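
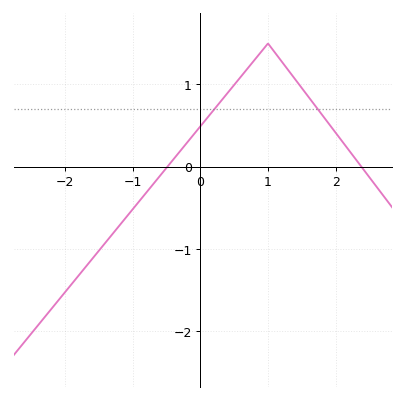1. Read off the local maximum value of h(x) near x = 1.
1.5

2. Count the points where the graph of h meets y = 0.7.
2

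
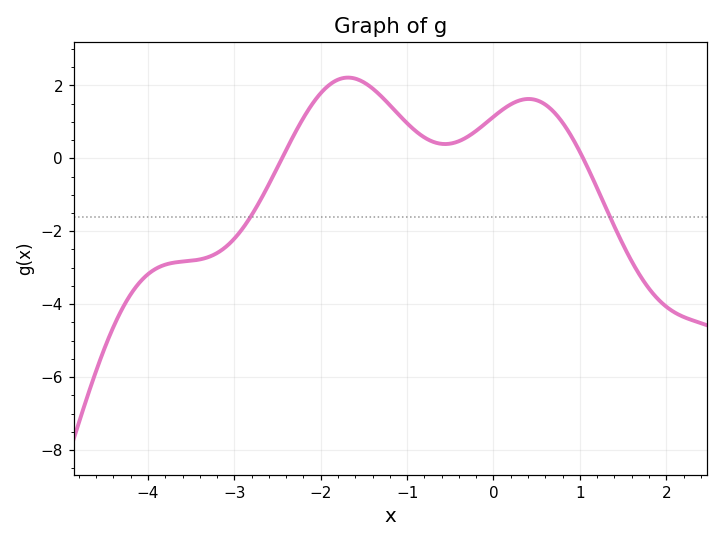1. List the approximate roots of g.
-2.4, 1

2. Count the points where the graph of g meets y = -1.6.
2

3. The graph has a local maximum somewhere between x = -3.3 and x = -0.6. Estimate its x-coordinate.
-1.7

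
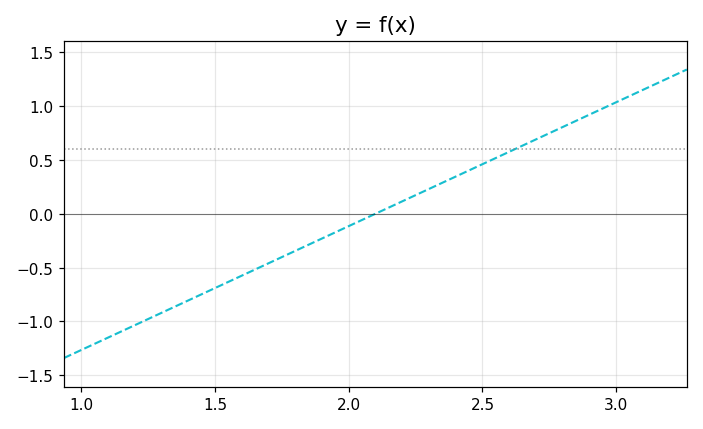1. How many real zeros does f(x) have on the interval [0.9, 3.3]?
1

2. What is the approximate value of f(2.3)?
0.25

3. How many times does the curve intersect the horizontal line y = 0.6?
1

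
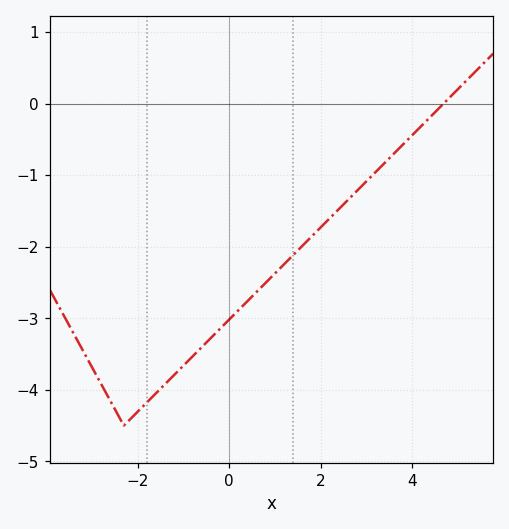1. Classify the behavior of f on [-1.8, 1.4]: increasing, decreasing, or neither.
increasing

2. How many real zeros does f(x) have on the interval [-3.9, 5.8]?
1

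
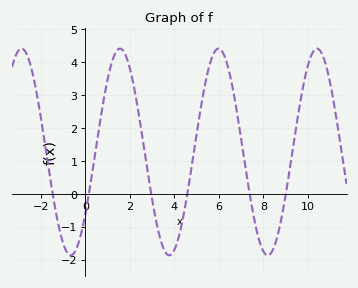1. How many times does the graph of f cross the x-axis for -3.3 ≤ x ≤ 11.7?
6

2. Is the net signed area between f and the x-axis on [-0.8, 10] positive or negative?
positive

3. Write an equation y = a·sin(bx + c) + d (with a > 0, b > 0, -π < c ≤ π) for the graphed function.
y = 3.14sin(1.42x - 0.64) + 1.27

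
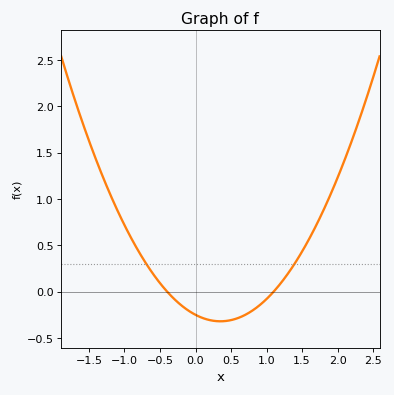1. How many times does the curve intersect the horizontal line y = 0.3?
2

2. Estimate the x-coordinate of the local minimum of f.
0.4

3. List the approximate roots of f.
-0.4, 1.1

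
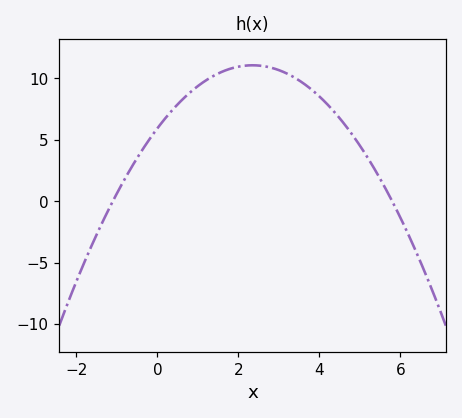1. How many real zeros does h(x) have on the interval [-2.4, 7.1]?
2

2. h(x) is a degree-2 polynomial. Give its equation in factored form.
y = -0.93(x + 1.1)(x - 5.8)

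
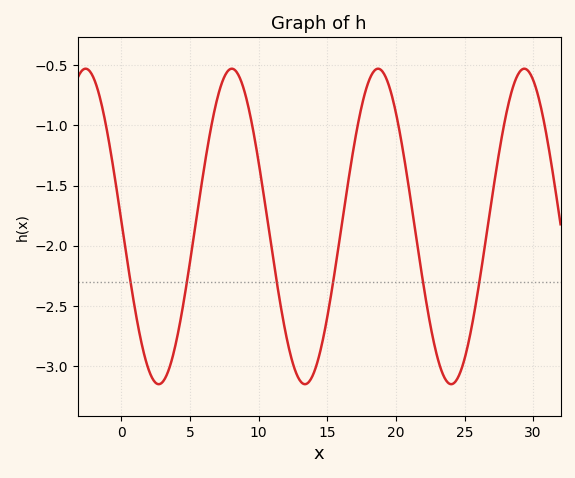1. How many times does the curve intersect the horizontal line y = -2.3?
6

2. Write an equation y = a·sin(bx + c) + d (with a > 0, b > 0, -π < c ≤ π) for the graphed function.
y = 1.31sin(0.59x + 3.1) - 1.84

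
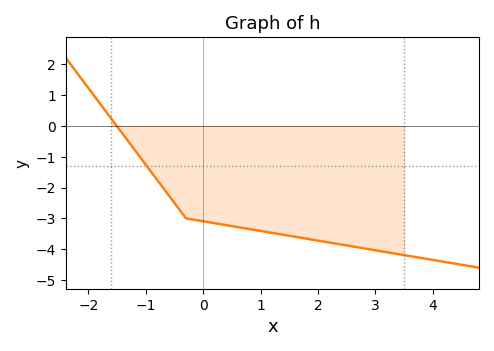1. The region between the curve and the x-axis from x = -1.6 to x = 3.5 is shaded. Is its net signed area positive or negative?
negative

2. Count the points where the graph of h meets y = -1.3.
1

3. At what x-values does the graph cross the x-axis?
-1.5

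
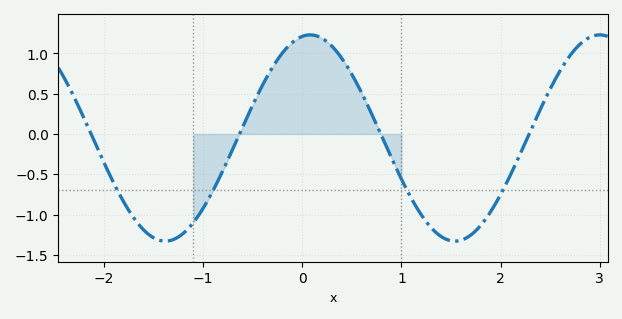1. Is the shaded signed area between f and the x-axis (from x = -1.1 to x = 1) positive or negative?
positive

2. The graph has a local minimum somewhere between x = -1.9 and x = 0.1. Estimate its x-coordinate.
-1.38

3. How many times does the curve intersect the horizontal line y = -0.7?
4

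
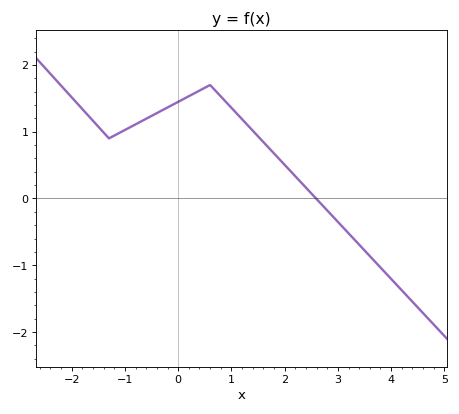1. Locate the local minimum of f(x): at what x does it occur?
-1.3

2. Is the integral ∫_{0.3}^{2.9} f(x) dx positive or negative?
positive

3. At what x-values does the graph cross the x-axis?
2.59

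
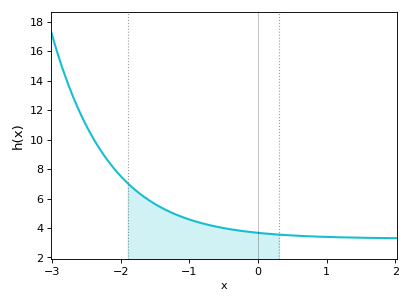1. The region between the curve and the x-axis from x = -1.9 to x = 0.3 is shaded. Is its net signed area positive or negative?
positive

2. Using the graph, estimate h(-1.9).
7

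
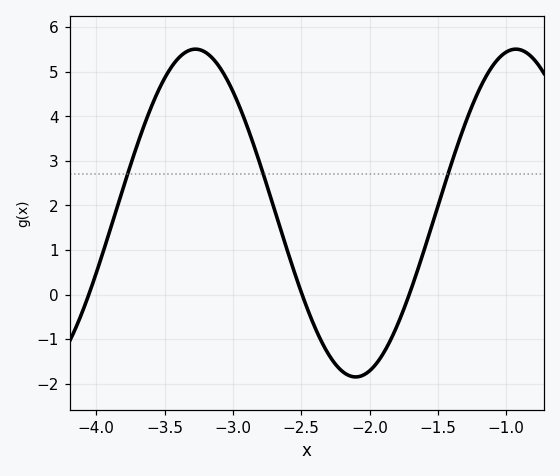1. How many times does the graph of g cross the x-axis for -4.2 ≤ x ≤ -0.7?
3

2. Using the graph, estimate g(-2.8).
2.91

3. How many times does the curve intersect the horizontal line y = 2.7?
3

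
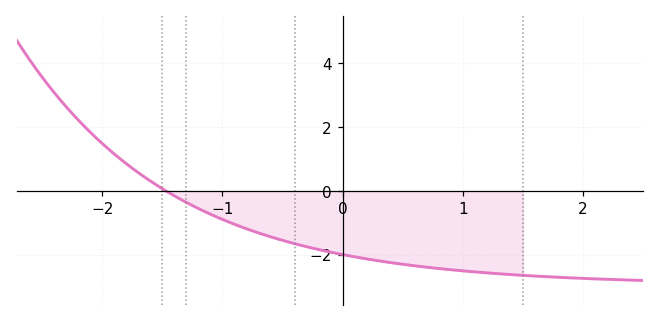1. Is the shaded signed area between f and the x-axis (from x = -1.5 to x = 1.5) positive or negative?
negative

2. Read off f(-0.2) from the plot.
-1.8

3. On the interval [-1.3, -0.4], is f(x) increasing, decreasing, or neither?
decreasing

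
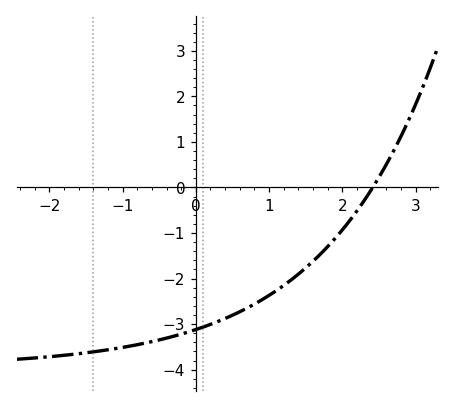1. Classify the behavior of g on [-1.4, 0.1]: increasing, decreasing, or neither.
increasing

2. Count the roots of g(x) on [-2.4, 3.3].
1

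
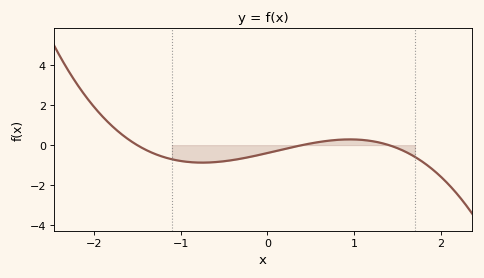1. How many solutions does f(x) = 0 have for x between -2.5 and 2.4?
3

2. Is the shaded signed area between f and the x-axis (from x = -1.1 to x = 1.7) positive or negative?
negative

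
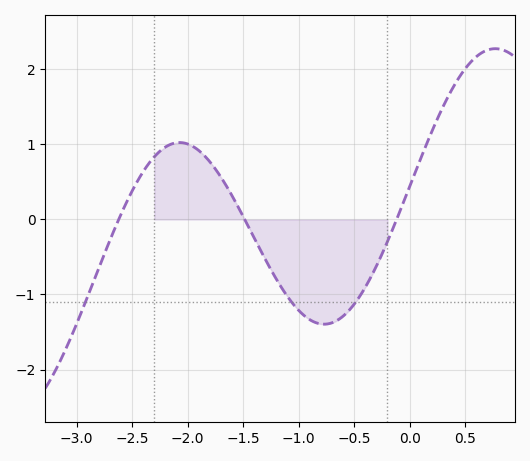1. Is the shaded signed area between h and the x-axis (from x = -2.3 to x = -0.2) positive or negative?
negative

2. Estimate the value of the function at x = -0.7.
-1.38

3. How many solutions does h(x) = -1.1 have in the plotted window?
3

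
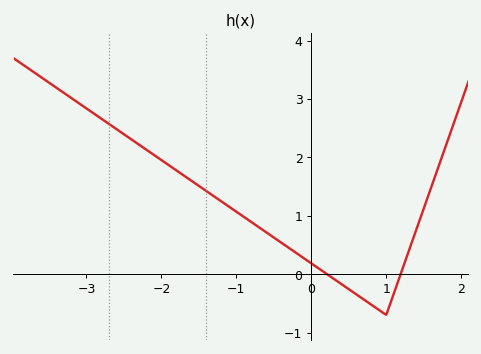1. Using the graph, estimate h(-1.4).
1.4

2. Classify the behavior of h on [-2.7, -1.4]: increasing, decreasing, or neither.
decreasing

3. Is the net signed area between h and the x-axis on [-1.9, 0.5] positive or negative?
positive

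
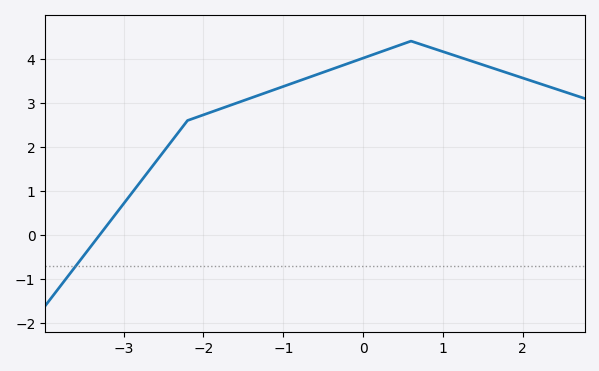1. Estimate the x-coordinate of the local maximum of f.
0.6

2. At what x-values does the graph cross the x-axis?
-3.3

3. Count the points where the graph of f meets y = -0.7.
1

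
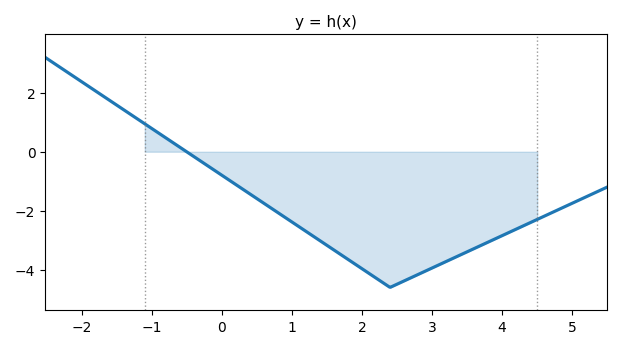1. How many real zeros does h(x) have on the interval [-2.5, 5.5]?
1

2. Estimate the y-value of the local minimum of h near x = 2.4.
-4.6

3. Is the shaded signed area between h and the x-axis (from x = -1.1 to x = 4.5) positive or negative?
negative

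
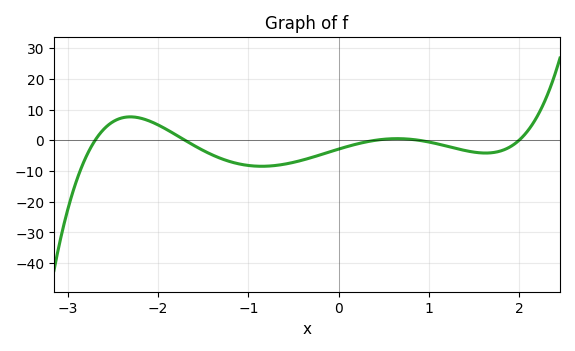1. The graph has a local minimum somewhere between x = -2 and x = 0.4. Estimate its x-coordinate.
-0.9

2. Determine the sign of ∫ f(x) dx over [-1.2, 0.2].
negative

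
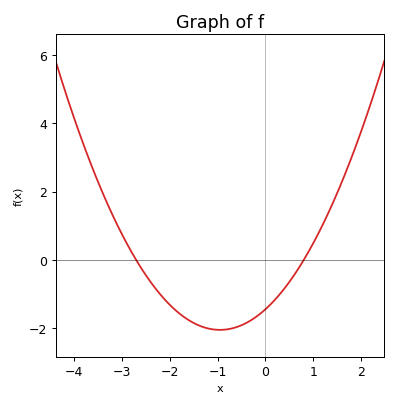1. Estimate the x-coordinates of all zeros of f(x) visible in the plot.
-2.7, 0.8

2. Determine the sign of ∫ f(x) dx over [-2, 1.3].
negative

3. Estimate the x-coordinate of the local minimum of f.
-0.9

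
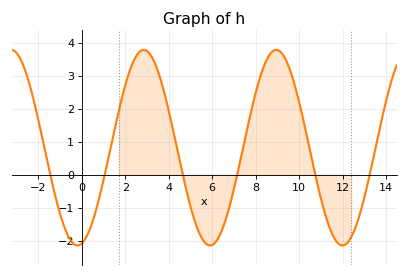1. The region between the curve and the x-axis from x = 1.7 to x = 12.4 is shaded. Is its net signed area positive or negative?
positive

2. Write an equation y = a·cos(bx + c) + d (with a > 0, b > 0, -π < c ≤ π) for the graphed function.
y = 2.97cos(1.03x - 2.93) + 0.82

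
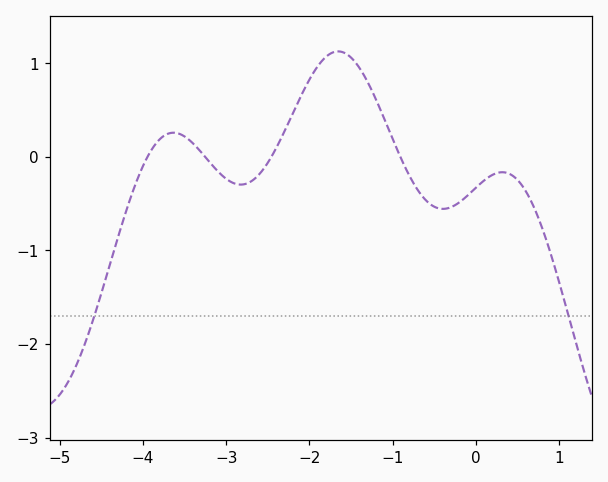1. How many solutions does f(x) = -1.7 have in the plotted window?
2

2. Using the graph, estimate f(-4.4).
-1.2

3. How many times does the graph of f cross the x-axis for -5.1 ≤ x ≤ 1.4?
4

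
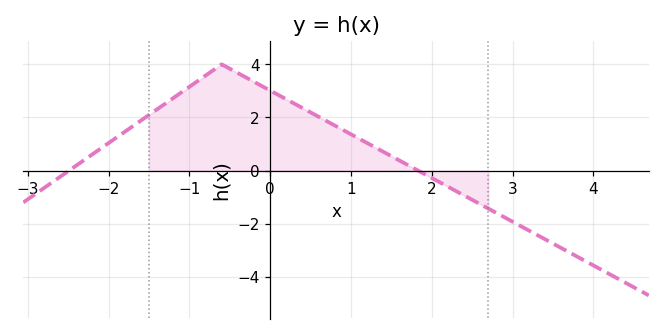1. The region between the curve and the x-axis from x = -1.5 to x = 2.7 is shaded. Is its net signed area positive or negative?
positive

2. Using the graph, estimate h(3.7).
-3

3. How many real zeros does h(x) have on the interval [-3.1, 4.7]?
2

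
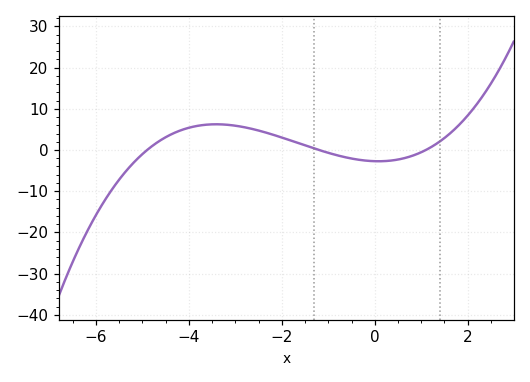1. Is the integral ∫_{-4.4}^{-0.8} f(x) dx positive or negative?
positive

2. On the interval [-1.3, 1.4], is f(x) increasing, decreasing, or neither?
neither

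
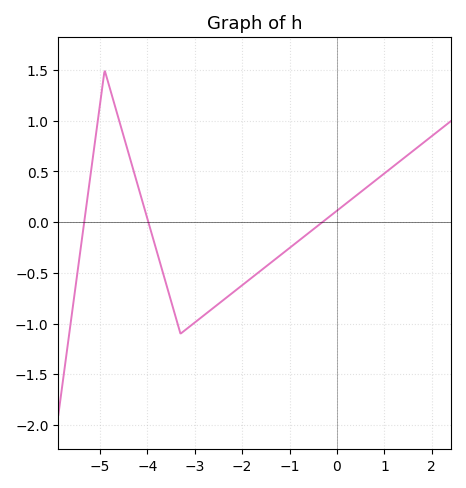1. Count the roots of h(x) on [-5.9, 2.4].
3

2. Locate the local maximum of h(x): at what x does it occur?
-4.9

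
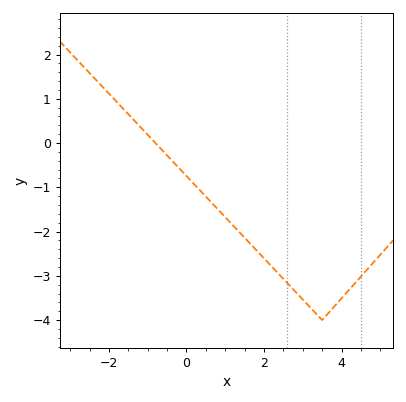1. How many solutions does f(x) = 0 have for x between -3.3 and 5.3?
1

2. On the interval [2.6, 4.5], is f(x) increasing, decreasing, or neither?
neither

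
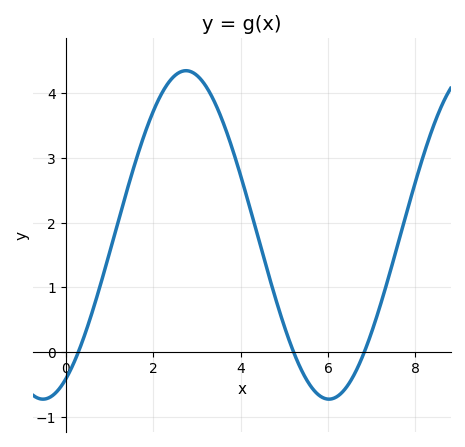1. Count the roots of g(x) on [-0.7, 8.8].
3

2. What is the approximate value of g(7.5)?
1.42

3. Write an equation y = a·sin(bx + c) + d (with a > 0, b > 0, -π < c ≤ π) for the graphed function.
y = 2.54sin(0.96x - 1.07) + 1.81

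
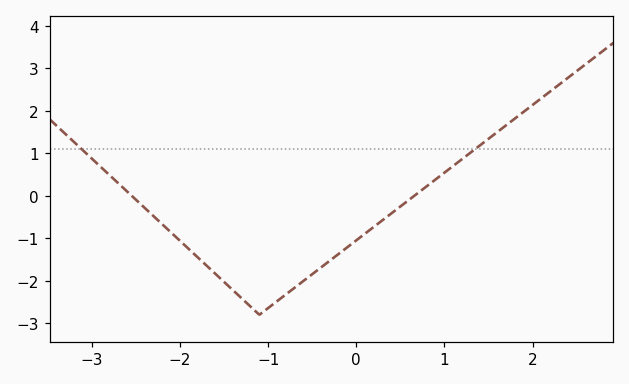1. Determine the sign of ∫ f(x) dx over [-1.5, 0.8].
negative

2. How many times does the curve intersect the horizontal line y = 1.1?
2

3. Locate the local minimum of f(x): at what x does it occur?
-1.1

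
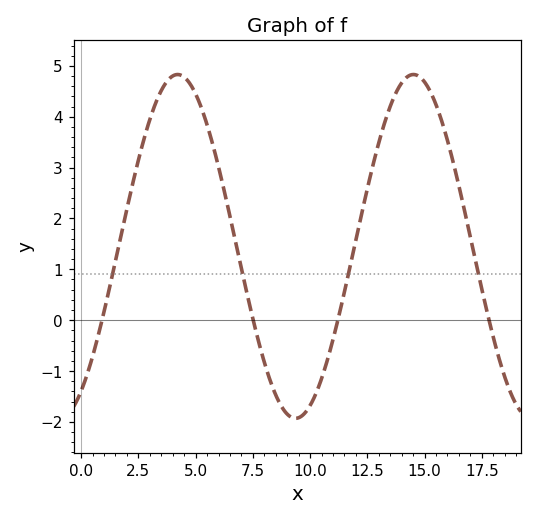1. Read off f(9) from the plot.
-1.8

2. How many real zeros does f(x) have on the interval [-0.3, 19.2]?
4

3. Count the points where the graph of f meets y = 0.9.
4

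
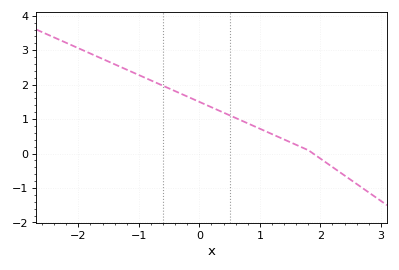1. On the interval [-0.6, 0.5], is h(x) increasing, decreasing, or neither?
decreasing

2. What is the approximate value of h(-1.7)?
2.8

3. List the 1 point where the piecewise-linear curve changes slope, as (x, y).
(1.8, 0.1)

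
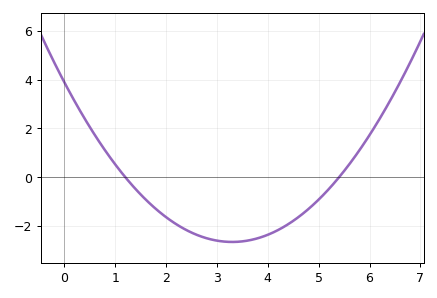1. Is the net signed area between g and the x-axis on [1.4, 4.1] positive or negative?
negative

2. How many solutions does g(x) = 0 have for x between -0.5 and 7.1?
2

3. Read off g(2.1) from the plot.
-1.78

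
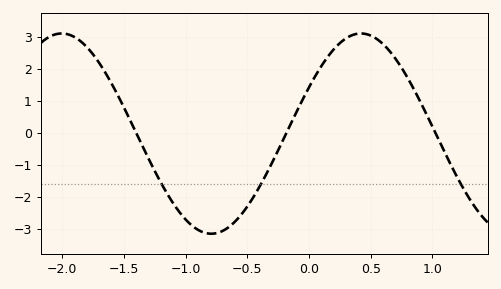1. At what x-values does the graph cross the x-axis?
-1.4, -0.184, 1.03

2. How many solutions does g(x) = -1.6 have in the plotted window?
3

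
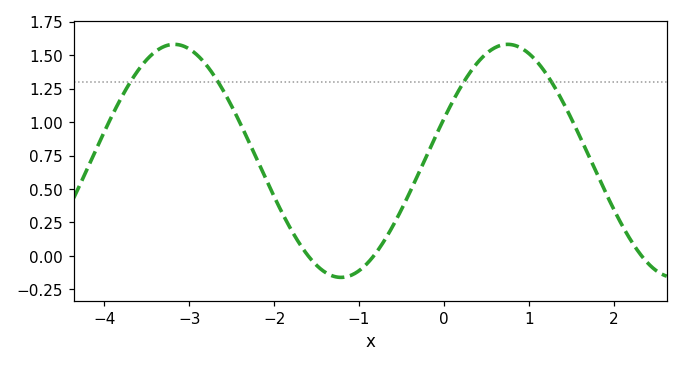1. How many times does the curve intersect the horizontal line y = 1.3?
4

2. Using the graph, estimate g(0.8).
1.58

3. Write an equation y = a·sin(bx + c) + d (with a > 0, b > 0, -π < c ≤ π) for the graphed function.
y = 0.87sin(1.6x + 0.37) + 0.71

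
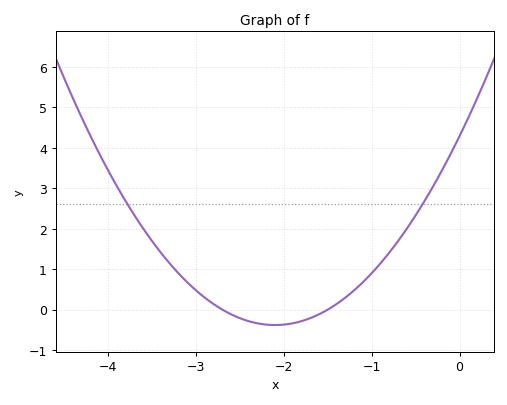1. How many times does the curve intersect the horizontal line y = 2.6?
2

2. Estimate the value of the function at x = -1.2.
0.5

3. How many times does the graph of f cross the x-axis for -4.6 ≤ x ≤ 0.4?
2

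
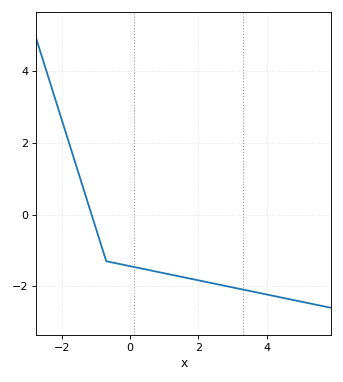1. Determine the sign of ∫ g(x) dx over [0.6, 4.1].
negative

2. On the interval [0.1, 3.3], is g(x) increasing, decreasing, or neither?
decreasing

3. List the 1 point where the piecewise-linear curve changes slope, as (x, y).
(-0.7, -1.3)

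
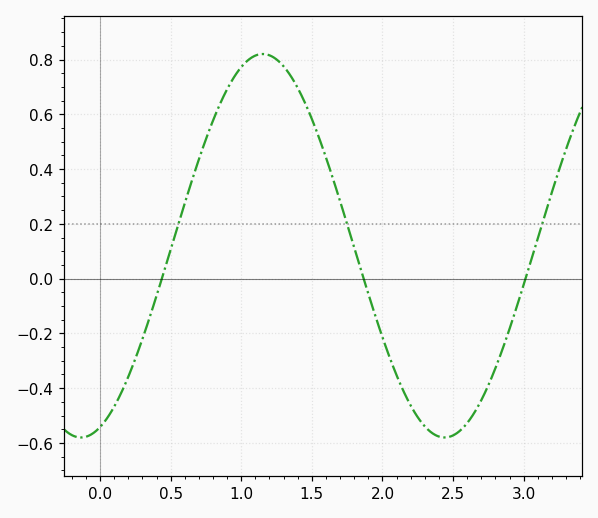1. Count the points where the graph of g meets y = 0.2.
3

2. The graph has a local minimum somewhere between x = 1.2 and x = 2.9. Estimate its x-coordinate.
2.44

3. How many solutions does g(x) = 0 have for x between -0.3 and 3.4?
3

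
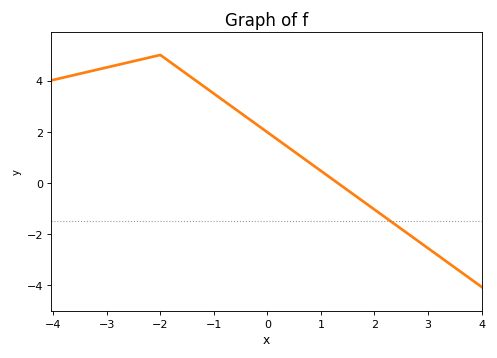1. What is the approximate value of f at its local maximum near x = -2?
5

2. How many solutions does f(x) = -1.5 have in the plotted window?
1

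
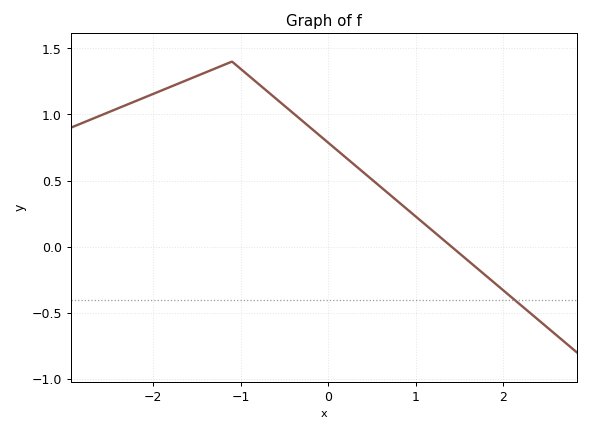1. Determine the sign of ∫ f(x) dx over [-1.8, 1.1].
positive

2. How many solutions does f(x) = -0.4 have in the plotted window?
1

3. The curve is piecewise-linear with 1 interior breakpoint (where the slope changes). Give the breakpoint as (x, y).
(-1.1, 1.4)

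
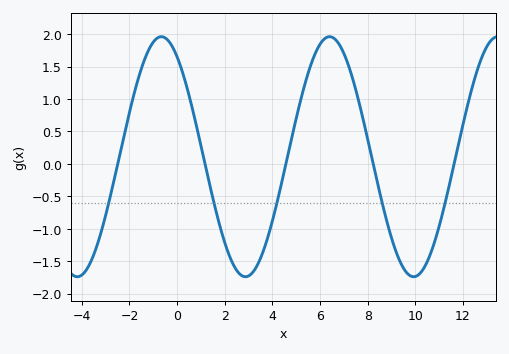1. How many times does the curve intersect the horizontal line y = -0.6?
5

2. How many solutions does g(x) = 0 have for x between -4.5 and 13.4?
5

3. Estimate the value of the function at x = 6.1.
1.9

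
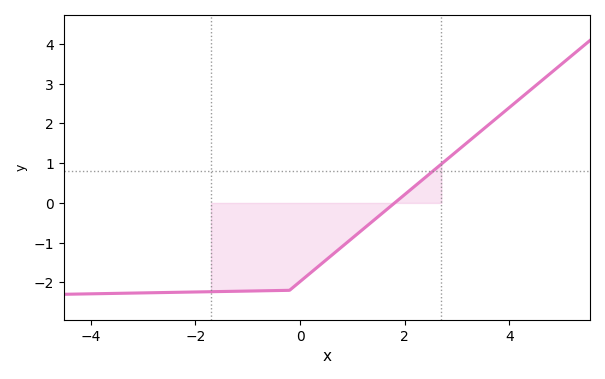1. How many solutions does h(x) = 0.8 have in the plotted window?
1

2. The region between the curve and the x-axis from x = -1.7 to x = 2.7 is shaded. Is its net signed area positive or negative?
negative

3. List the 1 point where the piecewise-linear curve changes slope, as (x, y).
(-0.2, -2.2)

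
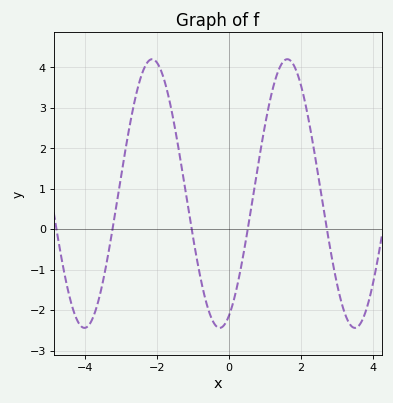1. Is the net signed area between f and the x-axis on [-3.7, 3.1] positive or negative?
positive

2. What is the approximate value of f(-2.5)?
3.6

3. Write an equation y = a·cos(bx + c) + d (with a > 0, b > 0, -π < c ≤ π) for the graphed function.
y = 3.32cos(1.7x - 2.7) + 0.88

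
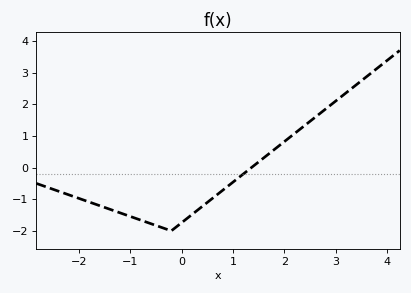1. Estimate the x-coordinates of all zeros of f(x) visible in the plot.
1.4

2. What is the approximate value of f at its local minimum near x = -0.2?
-2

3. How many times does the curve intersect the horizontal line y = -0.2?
1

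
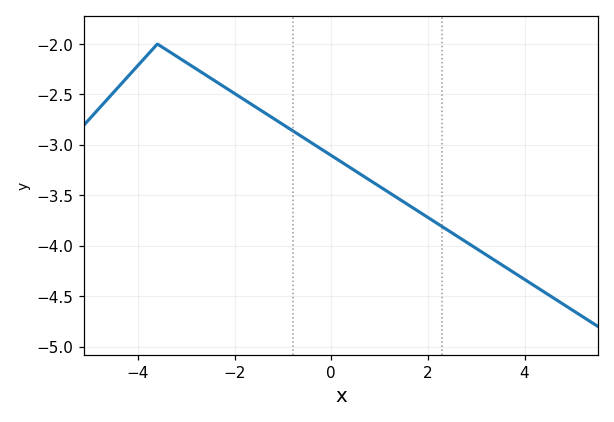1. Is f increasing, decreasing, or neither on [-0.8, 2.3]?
decreasing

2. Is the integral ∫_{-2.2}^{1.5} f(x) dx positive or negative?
negative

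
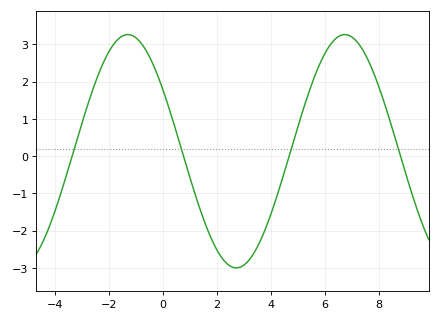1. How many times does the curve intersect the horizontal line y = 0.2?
4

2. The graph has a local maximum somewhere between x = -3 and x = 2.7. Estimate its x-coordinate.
-1.31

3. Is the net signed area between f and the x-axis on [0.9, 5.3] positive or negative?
negative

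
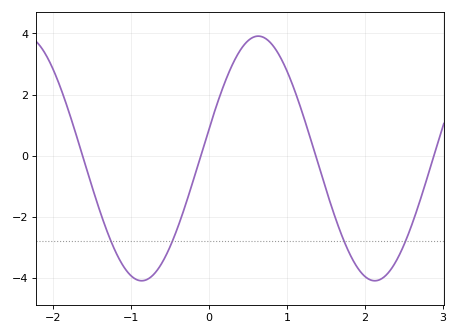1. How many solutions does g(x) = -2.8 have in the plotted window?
4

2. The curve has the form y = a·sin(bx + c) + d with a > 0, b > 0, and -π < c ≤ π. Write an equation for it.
y = 4sin(2.1x + 0.25) - 0.09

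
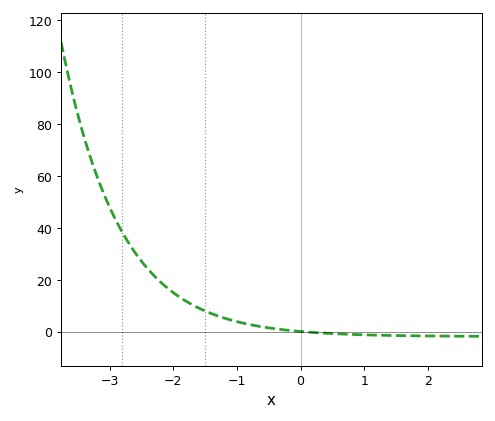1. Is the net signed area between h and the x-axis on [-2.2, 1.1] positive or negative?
positive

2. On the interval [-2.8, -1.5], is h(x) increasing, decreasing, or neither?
decreasing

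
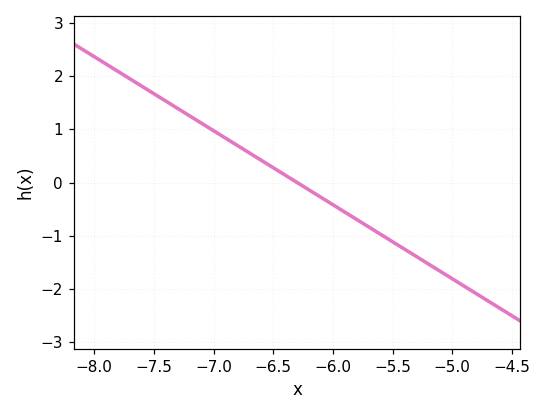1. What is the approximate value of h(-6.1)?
-0.3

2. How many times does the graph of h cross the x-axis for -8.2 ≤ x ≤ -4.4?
1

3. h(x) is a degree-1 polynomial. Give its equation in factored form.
y = -1.39(x + 6.3)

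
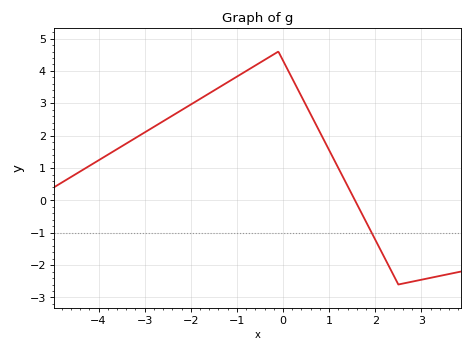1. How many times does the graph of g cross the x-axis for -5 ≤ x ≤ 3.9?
1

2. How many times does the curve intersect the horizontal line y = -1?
1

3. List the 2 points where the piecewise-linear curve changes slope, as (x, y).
(-0.1, 4.6); (2.5, -2.6)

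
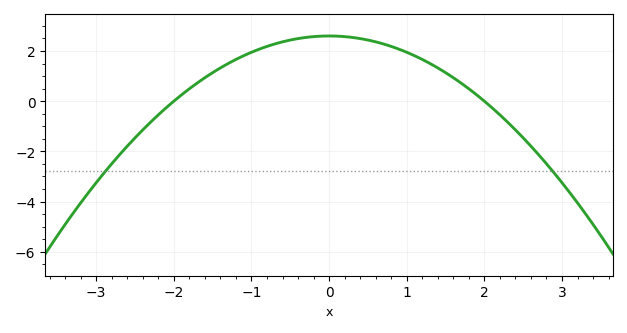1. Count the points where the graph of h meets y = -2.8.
2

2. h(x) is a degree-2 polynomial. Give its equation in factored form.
y = -0.65(x + 2)(x - 2)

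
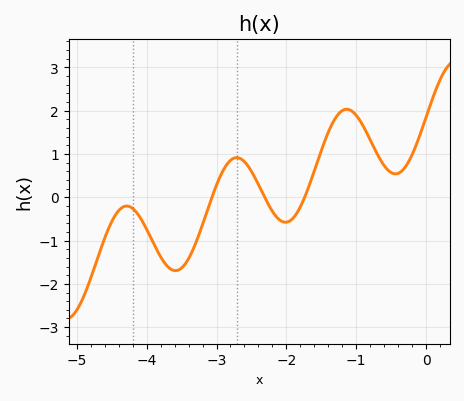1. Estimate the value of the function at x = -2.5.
0.599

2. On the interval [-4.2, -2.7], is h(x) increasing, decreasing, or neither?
neither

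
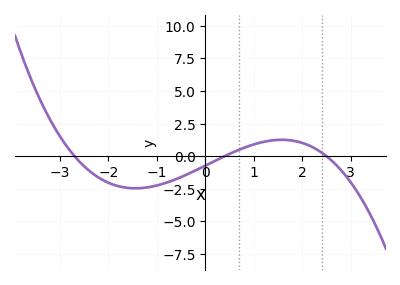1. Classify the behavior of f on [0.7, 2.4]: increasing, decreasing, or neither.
neither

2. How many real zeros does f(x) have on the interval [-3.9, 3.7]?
3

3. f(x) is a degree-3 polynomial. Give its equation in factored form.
y = -0.27(x + 2.7)(x - 0.4)(x - 2.5)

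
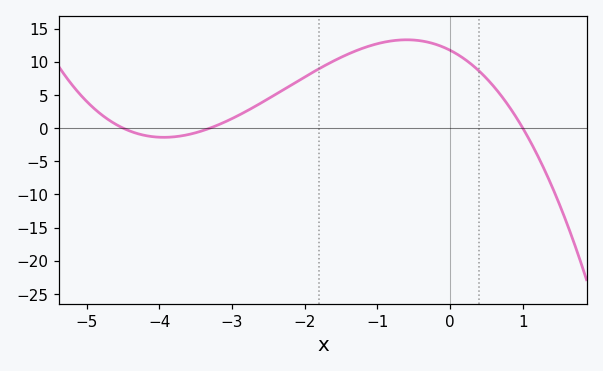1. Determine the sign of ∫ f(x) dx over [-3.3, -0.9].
positive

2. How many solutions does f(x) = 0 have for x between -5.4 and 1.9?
3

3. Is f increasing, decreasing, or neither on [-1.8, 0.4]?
neither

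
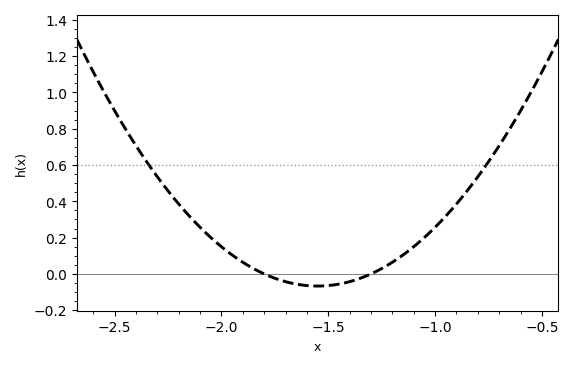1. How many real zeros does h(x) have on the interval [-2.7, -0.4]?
2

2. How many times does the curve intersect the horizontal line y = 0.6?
2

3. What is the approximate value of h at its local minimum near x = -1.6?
-0.06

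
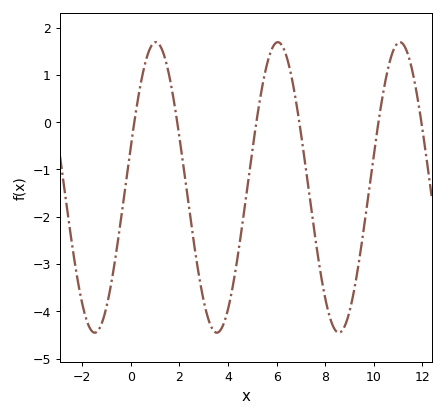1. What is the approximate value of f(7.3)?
-1.4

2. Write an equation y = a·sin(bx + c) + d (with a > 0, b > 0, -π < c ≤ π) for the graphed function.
y = 3.07sin(1.2x + 0.29) - 1.38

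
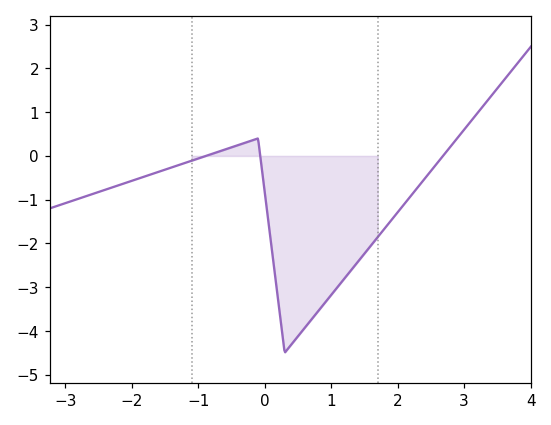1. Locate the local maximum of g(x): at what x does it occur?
-0.103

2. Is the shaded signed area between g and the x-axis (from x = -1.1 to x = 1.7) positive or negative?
negative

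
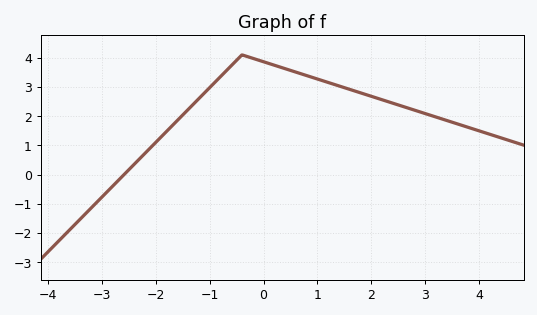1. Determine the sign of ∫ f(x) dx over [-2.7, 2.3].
positive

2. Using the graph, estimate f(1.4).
3.03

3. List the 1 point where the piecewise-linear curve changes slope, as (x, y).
(-0.4, 4.1)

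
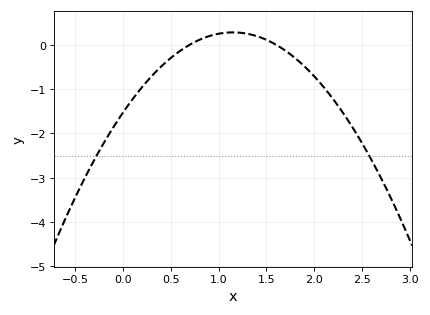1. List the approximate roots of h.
0.7, 1.6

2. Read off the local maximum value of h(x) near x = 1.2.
0.277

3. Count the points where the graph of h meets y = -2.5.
2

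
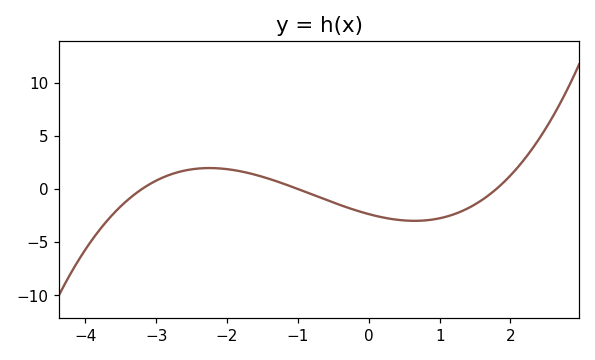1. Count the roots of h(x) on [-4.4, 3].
3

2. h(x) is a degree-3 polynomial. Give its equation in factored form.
y = 0.41(x + 3.2)(x + 1)(x - 1.8)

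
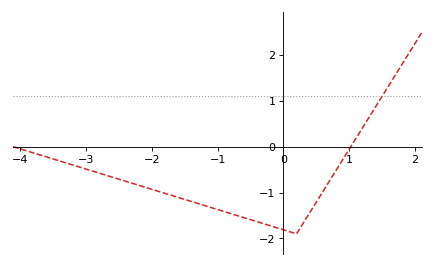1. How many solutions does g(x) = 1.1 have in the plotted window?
1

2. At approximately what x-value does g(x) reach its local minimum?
0.2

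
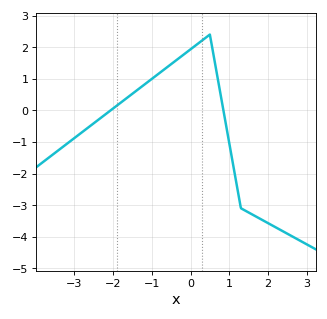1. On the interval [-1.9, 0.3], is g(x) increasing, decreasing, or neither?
increasing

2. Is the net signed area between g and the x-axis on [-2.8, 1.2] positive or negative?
positive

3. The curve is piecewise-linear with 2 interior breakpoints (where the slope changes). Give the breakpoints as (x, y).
(0.5, 2.4); (1.3, -3.1)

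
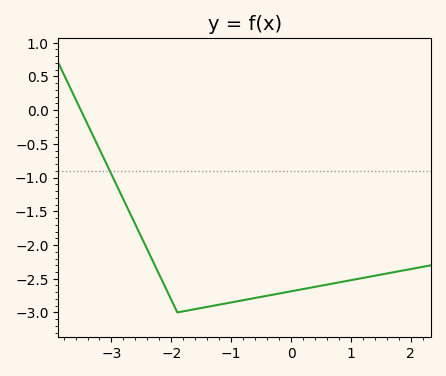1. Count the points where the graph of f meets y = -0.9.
1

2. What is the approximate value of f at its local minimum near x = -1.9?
-3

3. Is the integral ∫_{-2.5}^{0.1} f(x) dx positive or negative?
negative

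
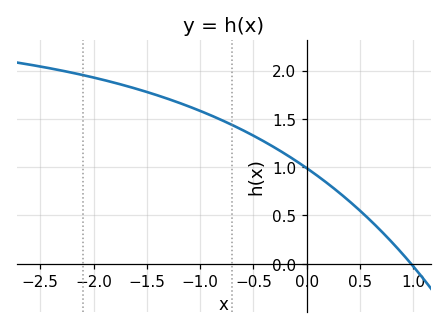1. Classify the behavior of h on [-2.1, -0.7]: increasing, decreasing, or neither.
decreasing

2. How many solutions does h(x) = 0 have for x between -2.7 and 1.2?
1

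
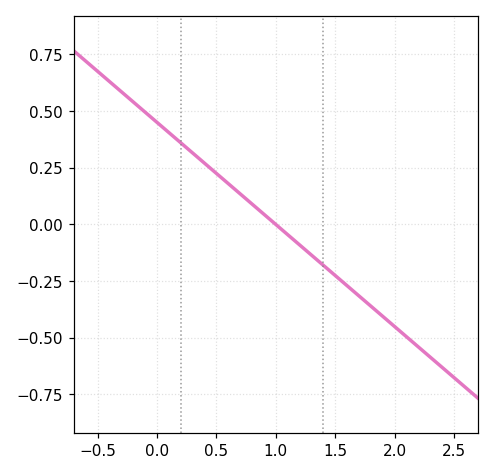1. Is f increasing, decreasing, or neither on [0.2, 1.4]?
decreasing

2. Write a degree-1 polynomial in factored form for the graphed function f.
y = -0.45(x - 1)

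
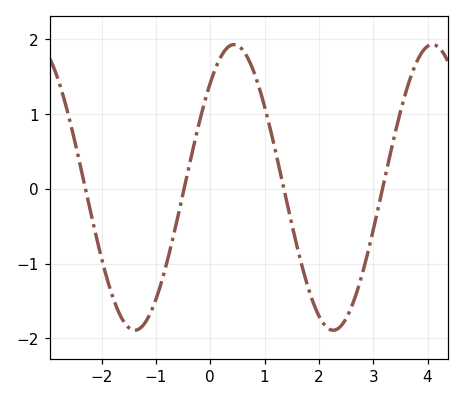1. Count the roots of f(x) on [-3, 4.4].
4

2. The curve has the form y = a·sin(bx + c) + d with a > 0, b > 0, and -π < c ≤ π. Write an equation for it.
y = 1.91sin(1.7x + 0.82) + 0.02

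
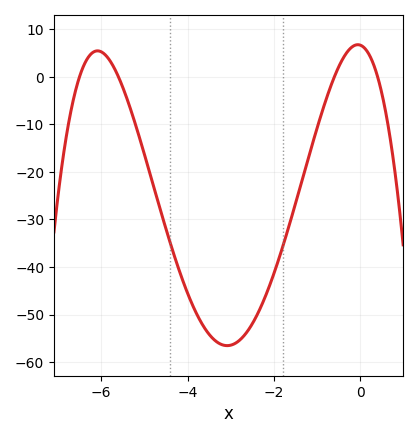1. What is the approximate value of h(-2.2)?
-46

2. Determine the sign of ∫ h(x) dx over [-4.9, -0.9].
negative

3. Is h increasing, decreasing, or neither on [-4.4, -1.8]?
neither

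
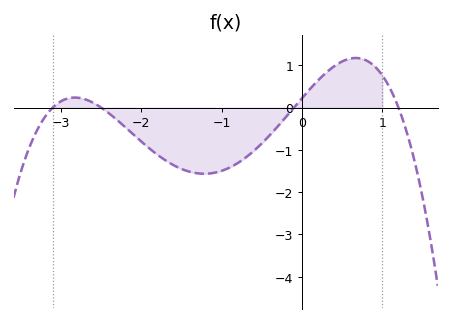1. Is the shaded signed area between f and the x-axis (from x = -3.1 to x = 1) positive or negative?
negative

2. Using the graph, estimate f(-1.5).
-1.5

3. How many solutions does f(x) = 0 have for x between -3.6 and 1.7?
4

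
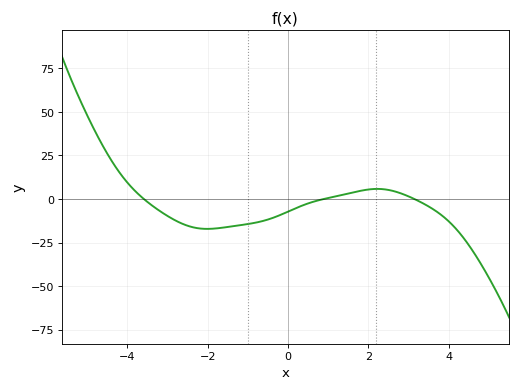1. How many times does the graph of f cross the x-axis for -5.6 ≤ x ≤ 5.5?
3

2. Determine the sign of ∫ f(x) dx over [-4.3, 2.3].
negative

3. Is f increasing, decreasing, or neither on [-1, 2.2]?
increasing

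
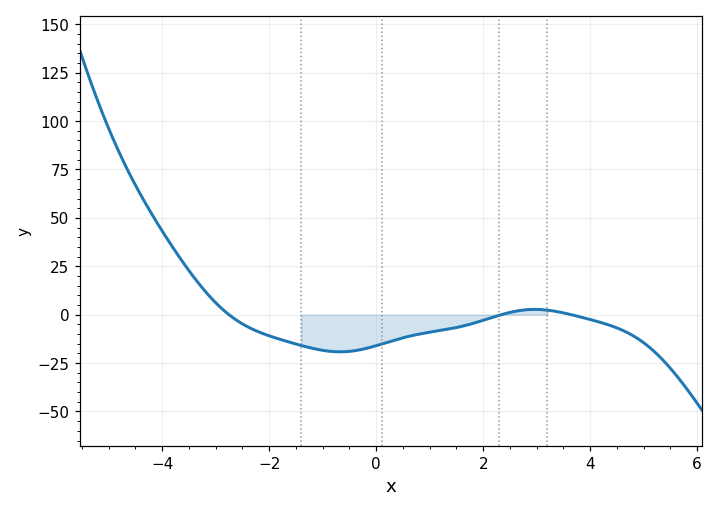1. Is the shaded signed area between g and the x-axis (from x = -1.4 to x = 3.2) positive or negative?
negative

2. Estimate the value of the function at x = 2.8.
5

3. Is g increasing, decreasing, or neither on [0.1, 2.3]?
increasing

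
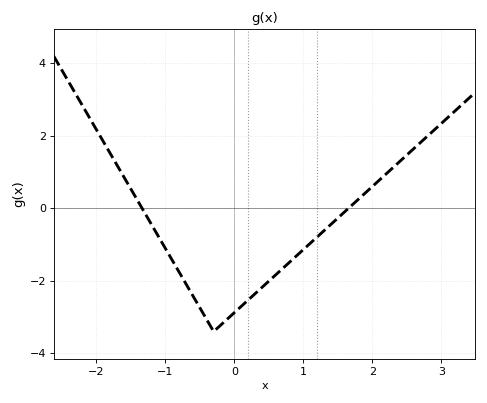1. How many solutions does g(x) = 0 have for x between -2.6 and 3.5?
2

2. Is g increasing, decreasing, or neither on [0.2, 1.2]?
increasing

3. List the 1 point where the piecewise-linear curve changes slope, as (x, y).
(-0.3, -3.4)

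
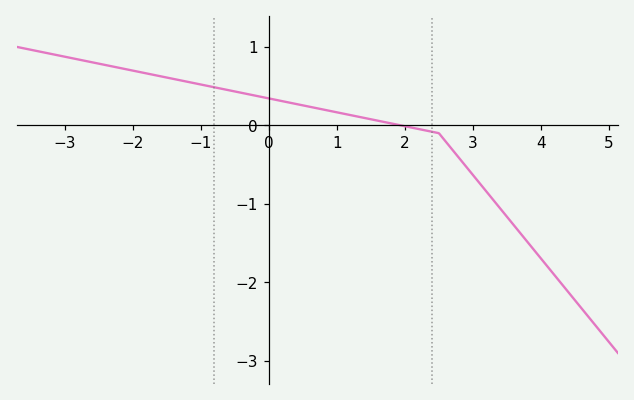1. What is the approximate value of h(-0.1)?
0.4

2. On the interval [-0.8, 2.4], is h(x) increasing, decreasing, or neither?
decreasing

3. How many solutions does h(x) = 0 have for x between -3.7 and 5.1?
1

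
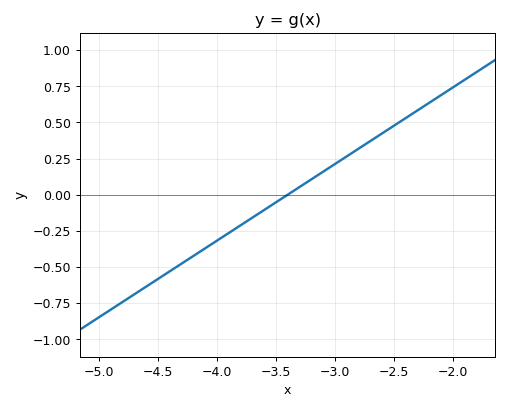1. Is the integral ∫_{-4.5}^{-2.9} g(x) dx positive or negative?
negative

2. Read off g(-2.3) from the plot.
0.6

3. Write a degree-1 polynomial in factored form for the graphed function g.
y = 0.53(x + 3.4)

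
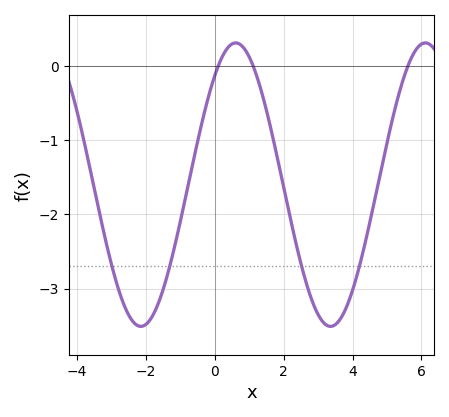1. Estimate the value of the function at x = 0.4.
0.258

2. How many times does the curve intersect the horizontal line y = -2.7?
4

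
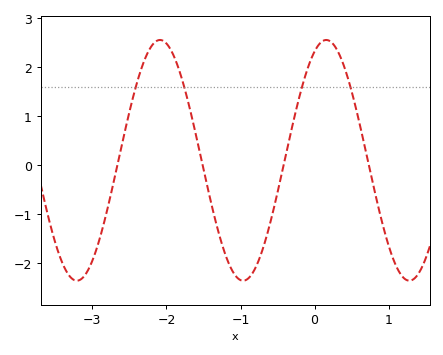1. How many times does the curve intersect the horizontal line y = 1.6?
4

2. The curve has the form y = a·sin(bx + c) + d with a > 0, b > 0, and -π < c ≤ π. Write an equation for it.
y = 2.45sin(2.8x + 1.13) + 0.1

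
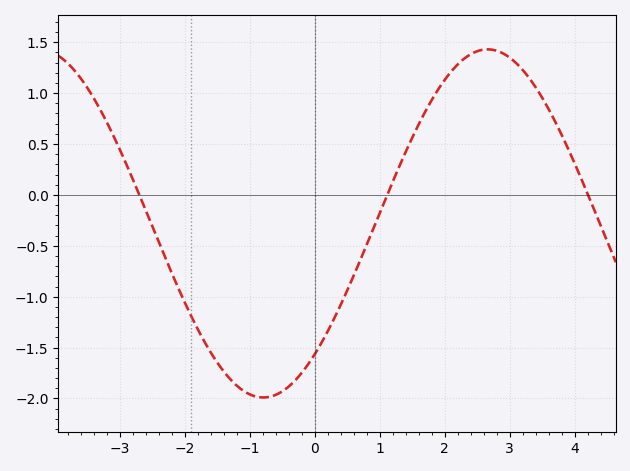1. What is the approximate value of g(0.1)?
-1.46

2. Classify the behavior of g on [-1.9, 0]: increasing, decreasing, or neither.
neither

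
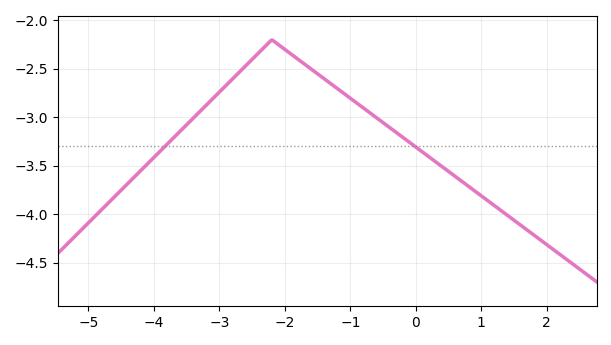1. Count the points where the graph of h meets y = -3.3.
2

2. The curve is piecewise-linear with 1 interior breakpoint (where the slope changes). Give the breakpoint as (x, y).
(-2.2, -2.2)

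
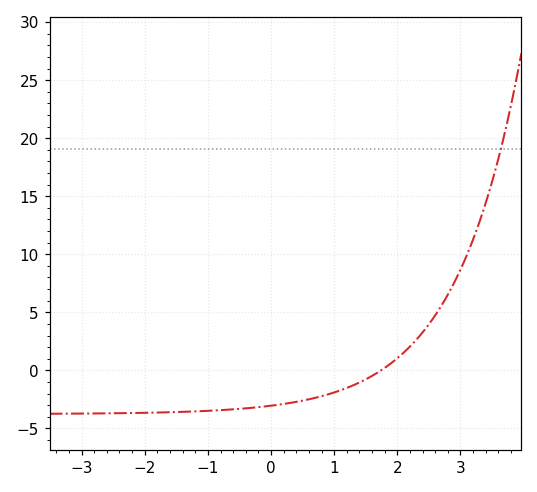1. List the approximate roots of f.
1.7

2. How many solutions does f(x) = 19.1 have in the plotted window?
1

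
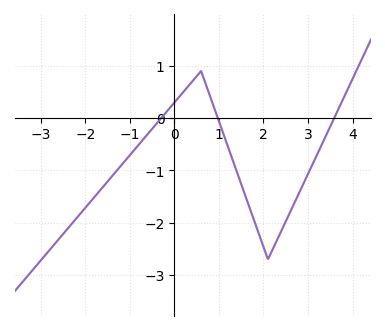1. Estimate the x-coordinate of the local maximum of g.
0.598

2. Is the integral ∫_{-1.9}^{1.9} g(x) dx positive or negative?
negative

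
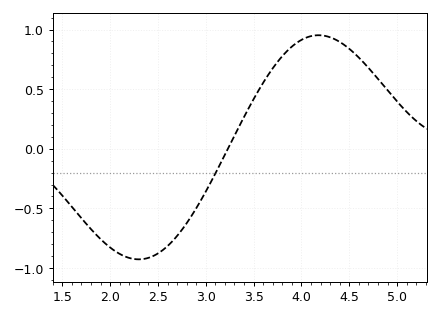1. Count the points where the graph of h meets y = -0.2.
1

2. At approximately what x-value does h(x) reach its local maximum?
4.18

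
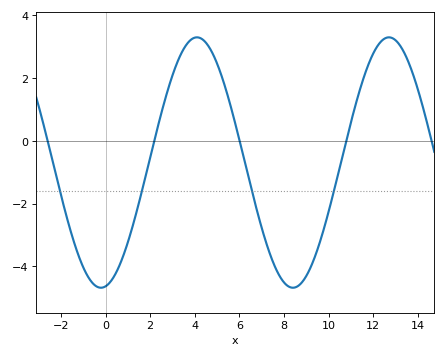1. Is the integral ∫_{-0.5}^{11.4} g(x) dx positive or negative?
negative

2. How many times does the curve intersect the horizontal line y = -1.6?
4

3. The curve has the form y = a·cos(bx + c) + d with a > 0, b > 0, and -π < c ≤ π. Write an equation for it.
y = 3.99cos(0.73x - 3) - 0.69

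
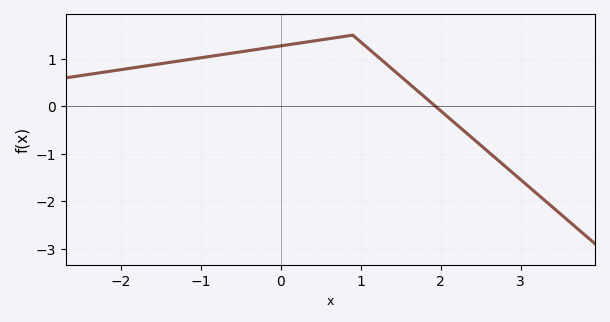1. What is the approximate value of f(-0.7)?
1.1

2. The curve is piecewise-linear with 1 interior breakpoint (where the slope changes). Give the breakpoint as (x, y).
(0.9, 1.5)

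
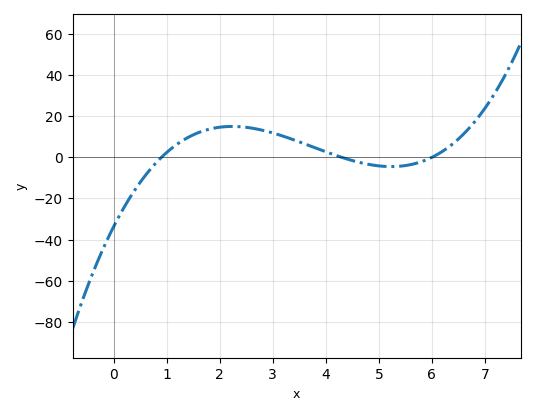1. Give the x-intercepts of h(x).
0.9, 4.3, 6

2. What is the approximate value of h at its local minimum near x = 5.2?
-4.5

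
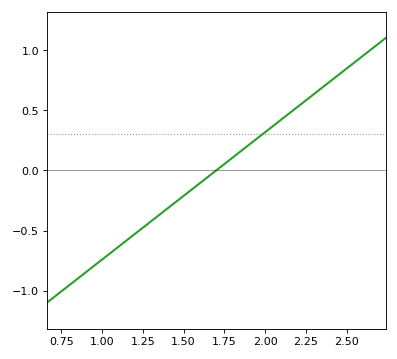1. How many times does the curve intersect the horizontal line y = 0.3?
1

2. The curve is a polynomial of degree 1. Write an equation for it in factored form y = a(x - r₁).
y = 1.06(x - 1.7)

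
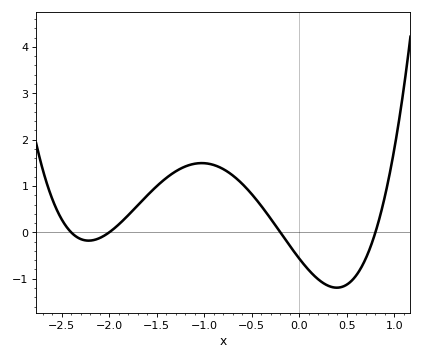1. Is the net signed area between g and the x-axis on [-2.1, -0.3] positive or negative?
positive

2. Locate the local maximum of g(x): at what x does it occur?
-1.03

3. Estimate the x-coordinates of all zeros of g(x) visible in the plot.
-2.4, -2, -0.2, 0.8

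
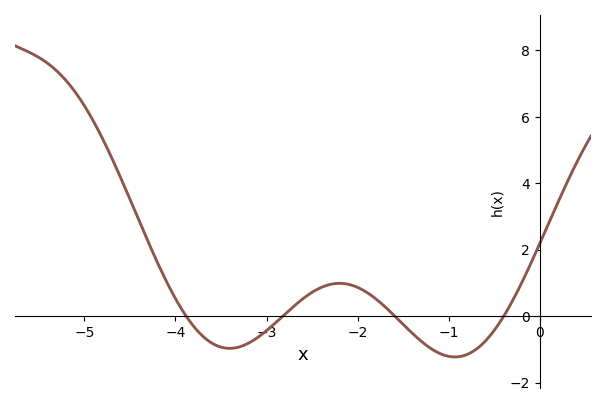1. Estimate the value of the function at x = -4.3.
2.24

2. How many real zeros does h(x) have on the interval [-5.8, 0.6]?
4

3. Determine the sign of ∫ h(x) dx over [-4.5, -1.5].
positive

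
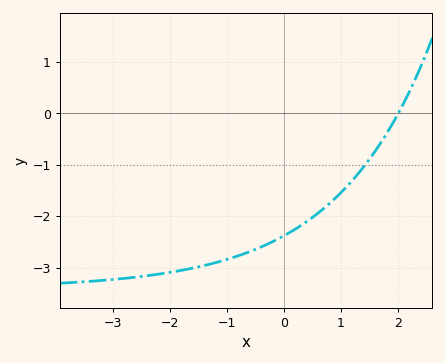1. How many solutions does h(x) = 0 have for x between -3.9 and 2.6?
1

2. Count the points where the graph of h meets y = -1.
1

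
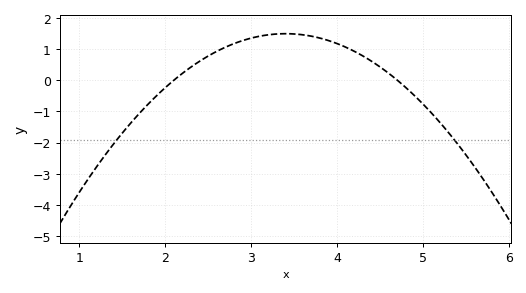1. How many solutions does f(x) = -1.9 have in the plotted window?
2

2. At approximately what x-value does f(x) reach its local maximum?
3.4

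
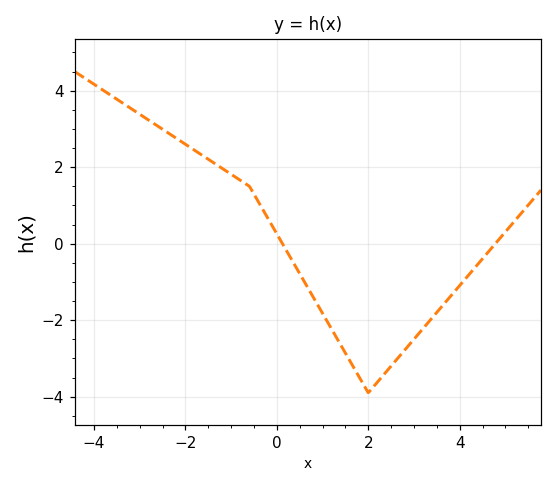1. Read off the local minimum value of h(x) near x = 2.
-3.8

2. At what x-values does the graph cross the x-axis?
0.2, 4.8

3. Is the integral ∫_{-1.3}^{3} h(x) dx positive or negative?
negative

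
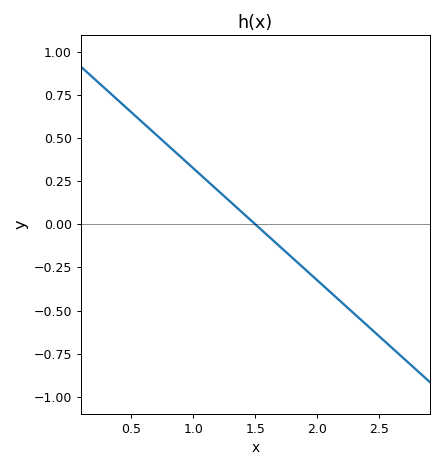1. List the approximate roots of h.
1.5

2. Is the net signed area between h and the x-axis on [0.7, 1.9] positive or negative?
positive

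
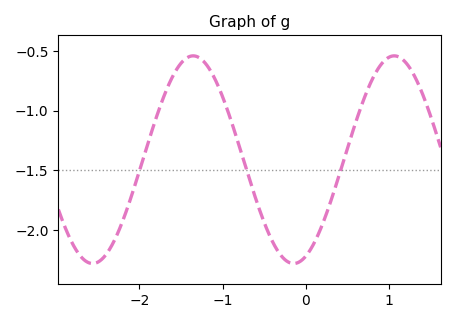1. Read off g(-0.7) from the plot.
-1.52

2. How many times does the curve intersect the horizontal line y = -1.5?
3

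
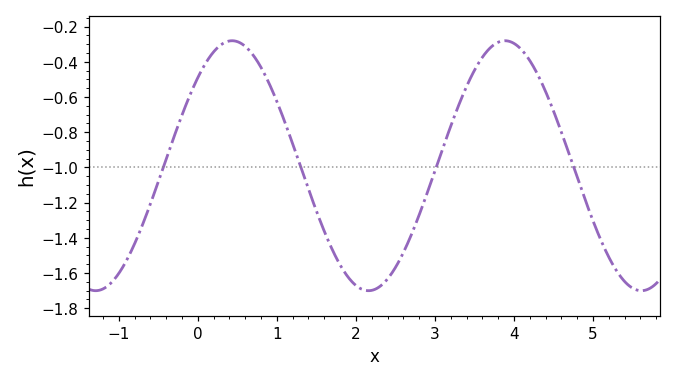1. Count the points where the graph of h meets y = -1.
4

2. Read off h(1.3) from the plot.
-1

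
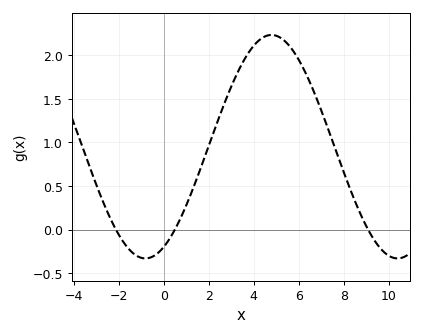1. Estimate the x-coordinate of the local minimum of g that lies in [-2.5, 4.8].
-0.82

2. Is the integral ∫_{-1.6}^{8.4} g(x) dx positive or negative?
positive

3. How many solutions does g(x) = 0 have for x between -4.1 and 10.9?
3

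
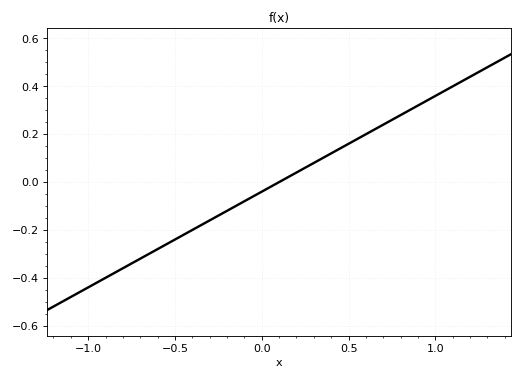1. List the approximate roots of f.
0.1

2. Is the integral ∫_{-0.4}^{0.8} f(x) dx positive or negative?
positive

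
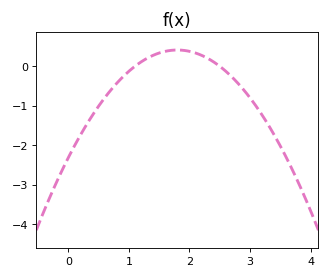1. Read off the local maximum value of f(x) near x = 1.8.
0.412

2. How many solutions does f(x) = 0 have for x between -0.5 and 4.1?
2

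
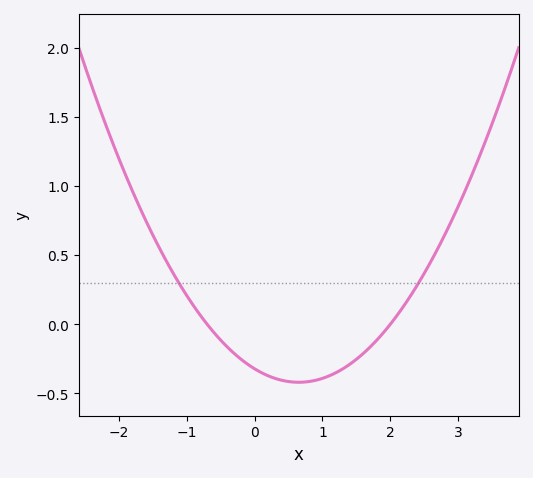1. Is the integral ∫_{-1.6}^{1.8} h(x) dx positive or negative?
negative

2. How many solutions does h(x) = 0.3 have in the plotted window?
2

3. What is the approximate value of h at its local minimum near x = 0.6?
-0.419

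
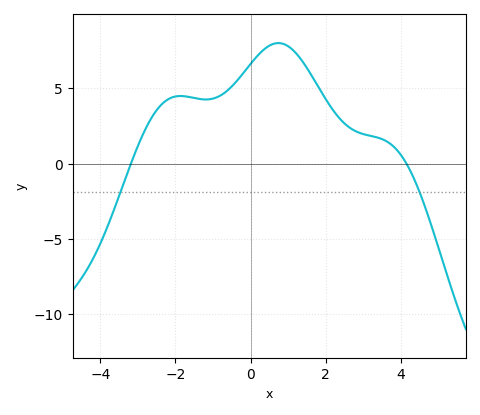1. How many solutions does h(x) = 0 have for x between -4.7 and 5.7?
2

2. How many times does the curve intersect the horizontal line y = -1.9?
2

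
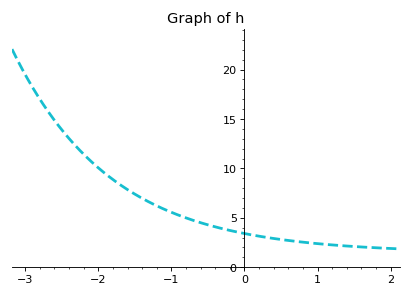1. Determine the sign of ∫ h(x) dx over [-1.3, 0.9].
positive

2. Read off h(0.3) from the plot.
3.02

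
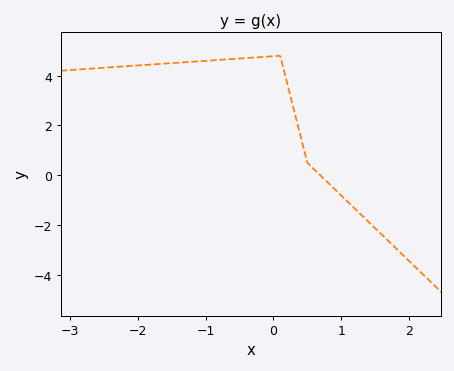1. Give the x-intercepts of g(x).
0.69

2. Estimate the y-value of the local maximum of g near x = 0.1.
4.8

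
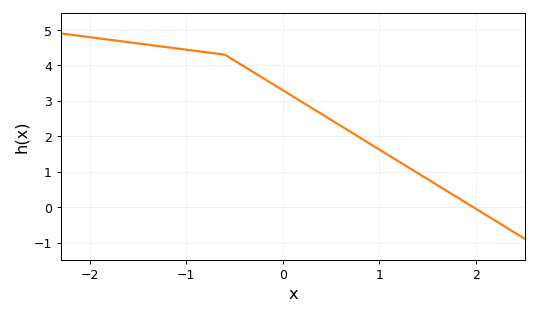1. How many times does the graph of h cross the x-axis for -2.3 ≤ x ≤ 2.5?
1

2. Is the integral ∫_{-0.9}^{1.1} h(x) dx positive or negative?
positive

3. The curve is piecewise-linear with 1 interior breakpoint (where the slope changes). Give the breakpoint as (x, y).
(-0.6, 4.3)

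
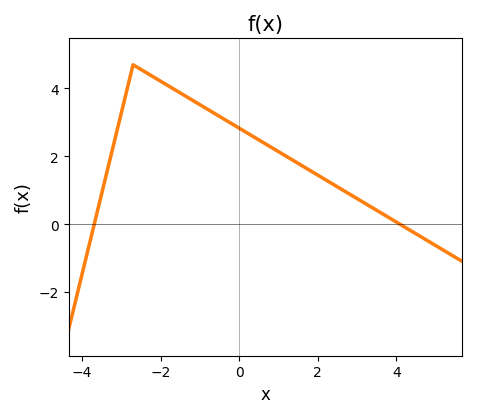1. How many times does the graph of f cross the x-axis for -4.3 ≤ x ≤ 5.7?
2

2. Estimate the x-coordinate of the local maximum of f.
-2.6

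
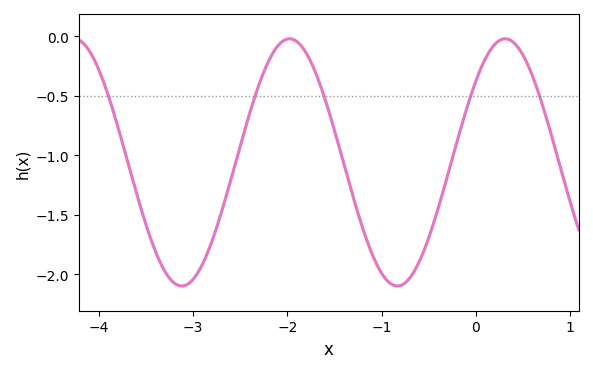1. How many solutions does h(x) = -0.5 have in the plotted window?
5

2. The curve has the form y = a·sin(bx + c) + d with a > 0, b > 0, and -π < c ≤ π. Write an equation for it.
y = 1.04sin(2.8x + 0.72) - 1.06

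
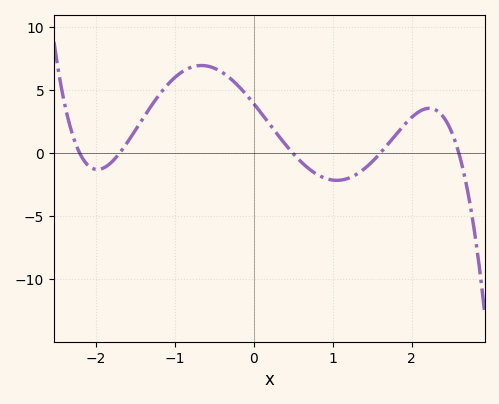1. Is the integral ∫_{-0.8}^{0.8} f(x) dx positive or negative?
positive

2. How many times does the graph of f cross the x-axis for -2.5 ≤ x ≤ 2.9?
5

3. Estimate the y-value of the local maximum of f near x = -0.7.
6.98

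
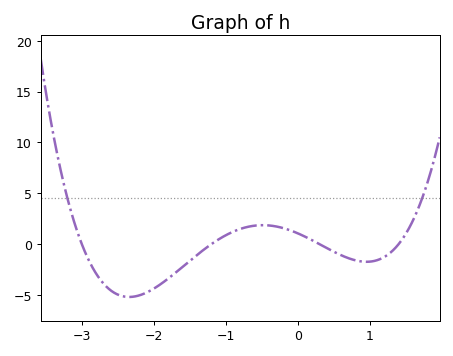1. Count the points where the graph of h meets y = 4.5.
2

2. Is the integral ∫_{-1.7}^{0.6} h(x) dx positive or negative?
positive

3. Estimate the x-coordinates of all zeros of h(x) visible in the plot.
-3, -1.2, 0.3, 1.4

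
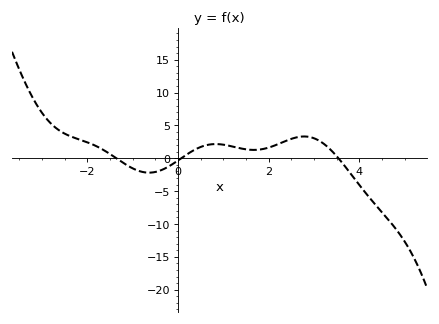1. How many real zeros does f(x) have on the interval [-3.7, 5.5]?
3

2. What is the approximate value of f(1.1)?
1.95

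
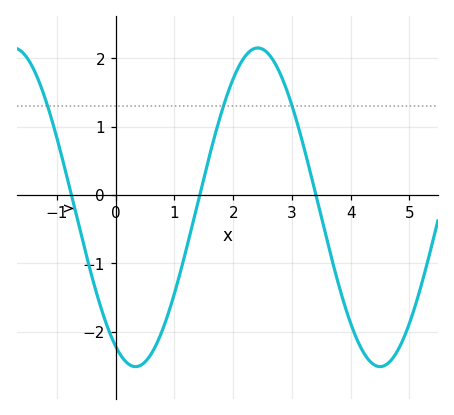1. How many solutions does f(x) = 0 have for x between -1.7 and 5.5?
3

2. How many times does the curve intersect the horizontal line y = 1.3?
3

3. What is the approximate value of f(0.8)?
-1.97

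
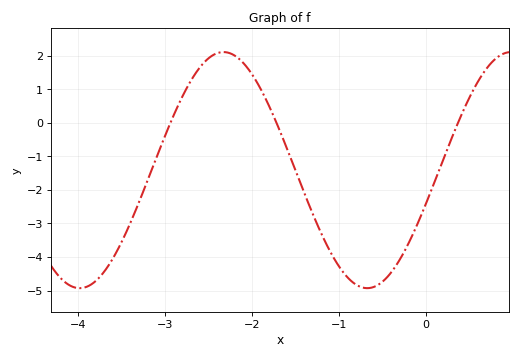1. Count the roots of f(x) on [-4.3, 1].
3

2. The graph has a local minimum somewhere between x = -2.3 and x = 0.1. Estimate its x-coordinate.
-0.673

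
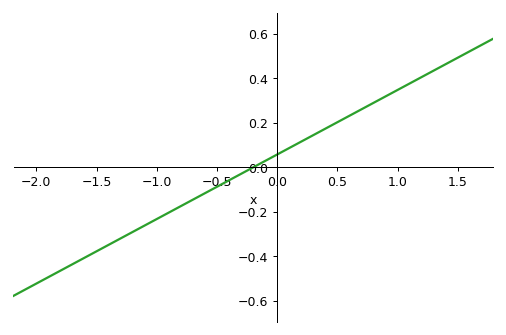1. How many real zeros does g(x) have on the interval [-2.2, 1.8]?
1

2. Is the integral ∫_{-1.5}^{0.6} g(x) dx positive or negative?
negative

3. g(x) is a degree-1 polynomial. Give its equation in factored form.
y = 0.29(x + 0.2)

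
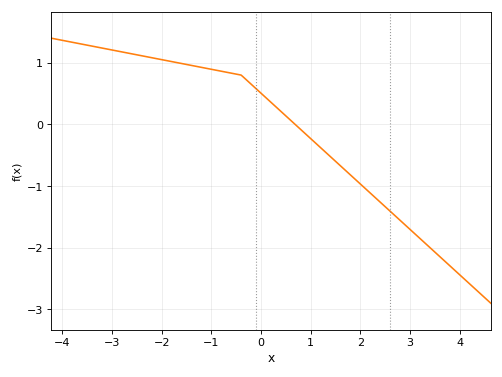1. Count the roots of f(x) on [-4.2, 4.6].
1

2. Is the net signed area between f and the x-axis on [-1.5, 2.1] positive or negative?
positive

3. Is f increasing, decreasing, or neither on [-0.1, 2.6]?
decreasing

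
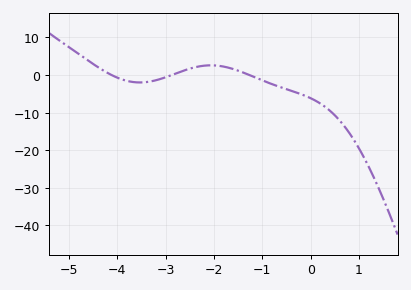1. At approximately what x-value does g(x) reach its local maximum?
-2.07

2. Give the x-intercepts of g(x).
-4.12, -2.88, -1.27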